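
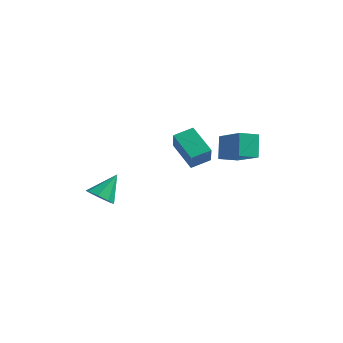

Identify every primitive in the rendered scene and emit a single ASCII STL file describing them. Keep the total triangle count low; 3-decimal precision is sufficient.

solid 
facet normal -0.144 -0.684 -0.715
outer loop
vertex -2.027 -2.817 -2.929
vertex -2.756 -2.97 -2.636
vertex -2.46 -2.464 -3.18
endloop
endfacet
facet normal 0.689 0.692 -0.216
outer loop
vertex -2.027 -2.817 -2.929
vertex -2.46 -2.464 -3.18
vertex -2.524 -1.87 -1.484
endloop
endfacet
facet normal -0.145 -0.684 -0.715
outer loop
vertex -2.46 -2.464 -3.18
vertex -2.756 -2.97 -2.636
vertex -3.066 -2.407 -3.112
endloop
endfacet
facet normal 0.052 0.943 -0.328
outer loop
vertex -2.46 -2.464 -3.18
vertex -3.066 -2.407 -3.112
vertex -2.524 -1.87 -1.484
endloop
endfacet
facet normal -0.145 -0.684 -0.715
outer loop
vertex -3.066 -2.407 -3.112
vertex -2.756 -2.97 -2.636
vertex -3.49 -2.68 -2.765
endloop
endfacet
facet normal -0.582 0.810 -0.074
outer loop
vertex -3.066 -2.407 -3.112
vertex -3.49 -2.68 -2.765
vertex -2.524 -1.87 -1.484
endloop
endfacet
facet normal -0.144 -0.683 -0.716
outer loop
vertex -3.49 -2.68 -2.765
vertex -2.756 -2.97 -2.636
vertex -3.485 -3.123 -2.343
endloop
endfacet
facet normal -0.839 0.370 0.399
outer loop
vertex -3.49 -2.68 -2.765
vertex -3.485 -3.123 -2.343
vertex -2.524 -1.87 -1.484
endloop
endfacet
facet normal -0.144 -0.684 -0.716
outer loop
vertex -3.485 -3.123 -2.343
vertex -2.756 -2.97 -2.636
vertex -3.052 -3.477 -2.092
endloop
endfacet
facet normal -0.570 -0.120 0.813
outer loop
vertex -3.485 -3.123 -2.343
vertex -3.052 -3.477 -2.092
vertex -2.524 -1.87 -1.484
endloop
endfacet
facet normal -0.145 -0.683 -0.716
outer loop
vertex -3.052 -3.477 -2.092
vertex -2.756 -2.97 -2.636
vertex -2.446 -3.534 -2.16
endloop
endfacet
facet normal 0.069 -0.373 0.925
outer loop
vertex -3.052 -3.477 -2.092
vertex -2.446 -3.534 -2.16
vertex -2.524 -1.87 -1.484
endloop
endfacet
facet normal -0.144 -0.683 -0.716
outer loop
vertex -2.446 -3.534 -2.16
vertex -2.756 -2.97 -2.636
vertex -2.022 -3.261 -2.506
endloop
endfacet
facet normal 0.702 -0.240 0.671
outer loop
vertex -2.446 -3.534 -2.16
vertex -2.022 -3.261 -2.506
vertex -2.524 -1.87 -1.484
endloop
endfacet
facet normal -0.144 -0.683 -0.716
outer loop
vertex -2.022 -3.261 -2.506
vertex -2.756 -2.97 -2.636
vertex -2.027 -2.817 -2.929
endloop
endfacet
facet normal 0.959 0.200 0.199
outer loop
vertex -2.022 -3.261 -2.506
vertex -2.027 -2.817 -2.929
vertex -2.524 -1.87 -1.484
endloop
endfacet
facet normal -0.485 -0.830 -0.276
outer loop
vertex 0.884 -2.003 2.268
vertex 0.455 -1.405 1.221
vertex 2.266 -2.523 1.405
endloop
endfacet
facet normal 0.335 -0.467 0.818
outer loop
vertex 2.785 -1.635 1.699
vertex 0.884 -2.003 2.268
vertex 2.266 -2.523 1.405
endloop
endfacet
facet normal -0.485 -0.830 -0.275
outer loop
vertex 2.266 -2.523 1.405
vertex 0.455 -1.405 1.221
vertex 1.837 -1.925 0.357
endloop
endfacet
facet normal 0.808 -0.305 -0.505
outer loop
vertex 1.837 -1.925 0.357
vertex 2.785 -1.635 1.699
vertex 2.266 -2.523 1.405
endloop
endfacet
facet normal -0.808 0.305 0.505
outer loop
vertex 0.884 -2.003 2.268
vertex 0.974 -0.517 1.515
vertex 0.455 -1.405 1.221
endloop
endfacet
facet normal 0.335 -0.468 0.818
outer loop
vertex 1.403 -1.115 2.563
vertex 0.884 -2.003 2.268
vertex 2.785 -1.635 1.699
endloop
endfacet
facet normal -0.808 0.305 0.505
outer loop
vertex 1.403 -1.115 2.563
vertex 0.974 -0.517 1.515
vertex 0.884 -2.003 2.268
endloop
endfacet
facet normal -0.336 0.467 -0.818
outer loop
vertex 0.455 -1.405 1.221
vertex 0.974 -0.517 1.515
vertex 1.837 -1.925 0.357
endloop
endfacet
facet normal 0.808 -0.304 -0.505
outer loop
vertex 2.356 -1.037 0.652
vertex 2.785 -1.635 1.699
vertex 1.837 -1.925 0.357
endloop
endfacet
facet normal -0.335 0.468 -0.818
outer loop
vertex 1.837 -1.925 0.357
vertex 0.974 -0.517 1.515
vertex 2.356 -1.037 0.652
endloop
endfacet
facet normal 0.485 0.830 0.276
outer loop
vertex 2.356 -1.037 0.652
vertex 1.403 -1.115 2.563
vertex 2.785 -1.635 1.699
endloop
endfacet
facet normal 0.484 0.830 0.275
outer loop
vertex 0.974 -0.517 1.515
vertex 1.403 -1.115 2.563
vertex 2.356 -1.037 0.652
endloop
endfacet
facet normal -0.299 0.486 0.821
outer loop
vertex 1.958 0.256 1.573
vertex 3.537 -0.412 2.544
vertex 2.497 1.094 1.273
endloop
endfacet
facet normal -0.802 0.339 -0.492
outer loop
vertex 2.903 0.432 0.156
vertex 1.958 0.256 1.573
vertex 2.497 1.094 1.273
endloop
endfacet
facet normal -0.299 0.486 0.821
outer loop
vertex 2.497 1.094 1.273
vertex 3.537 -0.412 2.544
vertex 4.076 0.426 2.244
endloop
endfacet
facet normal 0.518 0.805 -0.289
outer loop
vertex 4.076 0.426 2.244
vertex 2.903 0.432 0.156
vertex 2.497 1.094 1.273
endloop
endfacet
facet normal -0.518 -0.805 0.289
outer loop
vertex 1.958 0.256 1.573
vertex 3.943 -1.074 1.427
vertex 3.537 -0.412 2.544
endloop
endfacet
facet normal -0.802 0.339 -0.492
outer loop
vertex 2.364 -0.406 0.456
vertex 1.958 0.256 1.573
vertex 2.903 0.432 0.156
endloop
endfacet
facet normal -0.518 -0.805 0.289
outer loop
vertex 2.364 -0.406 0.456
vertex 3.943 -1.074 1.427
vertex 1.958 0.256 1.573
endloop
endfacet
facet normal 0.802 -0.339 0.492
outer loop
vertex 3.537 -0.412 2.544
vertex 3.943 -1.074 1.427
vertex 4.076 0.426 2.244
endloop
endfacet
facet normal 0.518 0.805 -0.289
outer loop
vertex 4.482 -0.236 1.127
vertex 2.903 0.432 0.156
vertex 4.076 0.426 2.244
endloop
endfacet
facet normal 0.802 -0.339 0.492
outer loop
vertex 4.076 0.426 2.244
vertex 3.943 -1.074 1.427
vertex 4.482 -0.236 1.127
endloop
endfacet
facet normal 0.299 -0.486 -0.821
outer loop
vertex 4.482 -0.236 1.127
vertex 2.364 -0.406 0.456
vertex 2.903 0.432 0.156
endloop
endfacet
facet normal 0.299 -0.486 -0.821
outer loop
vertex 3.943 -1.074 1.427
vertex 2.364 -0.406 0.456
vertex 4.482 -0.236 1.127
endloop
endfacet

endsolid


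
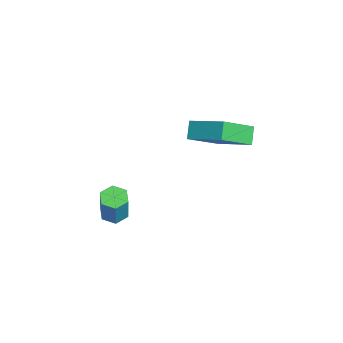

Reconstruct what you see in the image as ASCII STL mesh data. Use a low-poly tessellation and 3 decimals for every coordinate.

solid 
facet normal -0.713 0.131 0.689
outer loop
vertex 0.255 1.547 2.931
vertex 1.425 3.038 3.858
vertex -0.638 2.993 1.731
endloop
endfacet
facet normal -0.554 -0.707 -0.439
outer loop
vertex 0.075 2.862 1.042
vertex 0.255 1.547 2.931
vertex -0.638 2.993 1.731
endloop
endfacet
facet normal -0.713 0.131 0.689
outer loop
vertex -0.638 2.993 1.731
vertex 1.425 3.038 3.858
vertex 0.532 4.484 2.658
endloop
endfacet
facet normal -0.429 0.695 -0.576
outer loop
vertex 0.532 4.484 2.658
vertex 0.075 2.862 1.042
vertex -0.638 2.993 1.731
endloop
endfacet
facet normal 0.429 -0.695 0.576
outer loop
vertex 0.255 1.547 2.931
vertex 2.138 2.907 3.169
vertex 1.425 3.038 3.858
endloop
endfacet
facet normal -0.554 -0.707 -0.439
outer loop
vertex 0.968 1.416 2.242
vertex 0.255 1.547 2.931
vertex 0.075 2.862 1.042
endloop
endfacet
facet normal 0.429 -0.695 0.576
outer loop
vertex 0.968 1.416 2.242
vertex 2.138 2.907 3.169
vertex 0.255 1.547 2.931
endloop
endfacet
facet normal 0.554 0.707 0.439
outer loop
vertex 1.425 3.038 3.858
vertex 2.138 2.907 3.169
vertex 0.532 4.484 2.658
endloop
endfacet
facet normal -0.429 0.695 -0.576
outer loop
vertex 1.245 4.353 1.969
vertex 0.075 2.862 1.042
vertex 0.532 4.484 2.658
endloop
endfacet
facet normal 0.554 0.707 0.439
outer loop
vertex 0.532 4.484 2.658
vertex 2.138 2.907 3.169
vertex 1.245 4.353 1.969
endloop
endfacet
facet normal 0.713 -0.131 -0.689
outer loop
vertex 1.245 4.353 1.969
vertex 0.968 1.416 2.242
vertex 0.075 2.862 1.042
endloop
endfacet
facet normal 0.713 -0.131 -0.689
outer loop
vertex 2.138 2.907 3.169
vertex 0.968 1.416 2.242
vertex 1.245 4.353 1.969
endloop
endfacet
facet normal -0.317 -0.010 -0.948
outer loop
vertex 0.859 -2.576 -3.79
vertex 0.462 -1.989 -3.663
vertex 1.141 -1.921 -3.891
endloop
endfacet
facet normal 0.864 -0.416 -0.284
outer loop
vertex 0.859 -2.576 -3.79
vertex 1.141 -1.921 -3.891
vertex 1.436 -2.558 -2.064
endloop
endfacet
facet normal 0.864 -0.416 -0.284
outer loop
vertex 1.436 -2.558 -2.064
vertex 1.141 -1.921 -3.891
vertex 1.718 -1.903 -2.165
endloop
endfacet
facet normal 0.317 0.010 0.948
outer loop
vertex 1.436 -2.558 -2.064
vertex 1.718 -1.903 -2.165
vertex 1.038 -1.971 -1.937
endloop
endfacet
facet normal -0.317 -0.010 -0.948
outer loop
vertex 1.141 -1.921 -3.891
vertex 0.462 -1.989 -3.663
vertex 0.744 -1.334 -3.764
endloop
endfacet
facet normal 0.772 0.579 -0.264
outer loop
vertex 1.141 -1.921 -3.891
vertex 0.744 -1.334 -3.764
vertex 1.718 -1.903 -2.165
endloop
endfacet
facet normal 0.771 0.580 -0.263
outer loop
vertex 1.718 -1.903 -2.165
vertex 0.744 -1.334 -3.764
vertex 1.32 -1.316 -2.038
endloop
endfacet
facet normal 0.317 0.010 0.948
outer loop
vertex 1.718 -1.903 -2.165
vertex 1.32 -1.316 -2.038
vertex 1.038 -1.971 -1.937
endloop
endfacet
facet normal -0.317 -0.010 -0.948
outer loop
vertex 0.744 -1.334 -3.764
vertex 0.462 -1.989 -3.663
vertex 0.064 -1.402 -3.536
endloop
endfacet
facet normal -0.093 0.995 0.021
outer loop
vertex 0.744 -1.334 -3.764
vertex 0.064 -1.402 -3.536
vertex 1.32 -1.316 -2.038
endloop
endfacet
facet normal -0.093 0.995 0.021
outer loop
vertex 1.32 -1.316 -2.038
vertex 0.064 -1.402 -3.536
vertex 0.641 -1.384 -1.81
endloop
endfacet
facet normal 0.317 0.010 0.948
outer loop
vertex 1.32 -1.316 -2.038
vertex 0.641 -1.384 -1.81
vertex 1.038 -1.971 -1.937
endloop
endfacet
facet normal -0.317 -0.010 -0.948
outer loop
vertex 0.064 -1.402 -3.536
vertex 0.462 -1.989 -3.663
vertex -0.218 -2.057 -3.435
endloop
endfacet
facet normal -0.864 0.416 0.284
outer loop
vertex 0.064 -1.402 -3.536
vertex -0.218 -2.057 -3.435
vertex 0.641 -1.384 -1.81
endloop
endfacet
facet normal -0.864 0.416 0.284
outer loop
vertex 0.641 -1.384 -1.81
vertex -0.218 -2.057 -3.435
vertex 0.359 -2.039 -1.709
endloop
endfacet
facet normal 0.317 0.010 0.948
outer loop
vertex 0.641 -1.384 -1.81
vertex 0.359 -2.039 -1.709
vertex 1.038 -1.971 -1.937
endloop
endfacet
facet normal -0.317 -0.010 -0.948
outer loop
vertex -0.218 -2.057 -3.435
vertex 0.462 -1.989 -3.663
vertex 0.18 -2.644 -3.562
endloop
endfacet
facet normal -0.771 -0.580 0.264
outer loop
vertex -0.218 -2.057 -3.435
vertex 0.18 -2.644 -3.562
vertex 0.359 -2.039 -1.709
endloop
endfacet
facet normal -0.772 -0.579 0.264
outer loop
vertex 0.359 -2.039 -1.709
vertex 0.18 -2.644 -3.562
vertex 0.756 -2.626 -1.836
endloop
endfacet
facet normal 0.317 0.010 0.948
outer loop
vertex 0.359 -2.039 -1.709
vertex 0.756 -2.626 -1.836
vertex 1.038 -1.971 -1.937
endloop
endfacet
facet normal -0.317 -0.010 -0.948
outer loop
vertex 0.18 -2.644 -3.562
vertex 0.462 -1.989 -3.663
vertex 0.859 -2.576 -3.79
endloop
endfacet
facet normal 0.093 -0.995 -0.021
outer loop
vertex 0.18 -2.644 -3.562
vertex 0.859 -2.576 -3.79
vertex 0.756 -2.626 -1.836
endloop
endfacet
facet normal 0.093 -0.995 -0.021
outer loop
vertex 0.756 -2.626 -1.836
vertex 0.859 -2.576 -3.79
vertex 1.436 -2.558 -2.064
endloop
endfacet
facet normal 0.317 0.010 0.948
outer loop
vertex 0.756 -2.626 -1.836
vertex 1.436 -2.558 -2.064
vertex 1.038 -1.971 -1.937
endloop
endfacet

endsolid


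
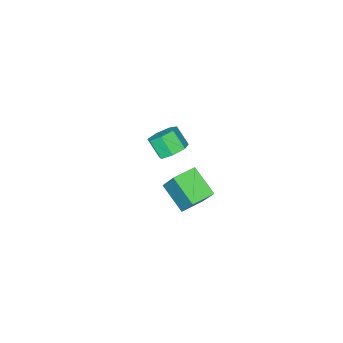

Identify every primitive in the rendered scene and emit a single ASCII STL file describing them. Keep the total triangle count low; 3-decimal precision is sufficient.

solid 
facet normal -0.985 0.161 0.066
outer loop
vertex -0.037 2.941 -0.682
vertex 0.136 4.416 -1.699
vertex -0.296 1.956 -2.154
endloop
endfacet
facet normal -0.096 -0.819 0.565
outer loop
vertex 1.004 1.744 -2.241
vertex -0.037 2.941 -0.682
vertex -0.296 1.956 -2.154
endloop
endfacet
facet normal -0.985 0.161 0.066
outer loop
vertex -0.296 1.956 -2.154
vertex 0.136 4.416 -1.699
vertex -0.123 3.431 -3.171
endloop
endfacet
facet normal -0.145 -0.550 -0.822
outer loop
vertex -0.123 3.431 -3.171
vertex 1.004 1.744 -2.241
vertex -0.296 1.956 -2.154
endloop
endfacet
facet normal 0.145 0.550 0.822
outer loop
vertex -0.037 2.941 -0.682
vertex 1.436 4.204 -1.786
vertex 0.136 4.416 -1.699
endloop
endfacet
facet normal -0.096 -0.819 0.565
outer loop
vertex 1.263 2.729 -0.769
vertex -0.037 2.941 -0.682
vertex 1.004 1.744 -2.241
endloop
endfacet
facet normal 0.145 0.550 0.822
outer loop
vertex 1.263 2.729 -0.769
vertex 1.436 4.204 -1.786
vertex -0.037 2.941 -0.682
endloop
endfacet
facet normal 0.096 0.819 -0.565
outer loop
vertex 0.136 4.416 -1.699
vertex 1.436 4.204 -1.786
vertex -0.123 3.431 -3.171
endloop
endfacet
facet normal -0.145 -0.550 -0.822
outer loop
vertex 1.177 3.219 -3.258
vertex 1.004 1.744 -2.241
vertex -0.123 3.431 -3.171
endloop
endfacet
facet normal 0.096 0.819 -0.565
outer loop
vertex -0.123 3.431 -3.171
vertex 1.436 4.204 -1.786
vertex 1.177 3.219 -3.258
endloop
endfacet
facet normal 0.985 -0.161 -0.066
outer loop
vertex 1.177 3.219 -3.258
vertex 1.263 2.729 -0.769
vertex 1.004 1.744 -2.241
endloop
endfacet
facet normal 0.985 -0.161 -0.066
outer loop
vertex 1.436 4.204 -1.786
vertex 1.263 2.729 -0.769
vertex 1.177 3.219 -3.258
endloop
endfacet
facet normal -0.010 0.654 -0.757
outer loop
vertex 3.624 4.245 3.39
vertex 2.825 4.269 3.421
vertex 3.353 4.727 3.81
endloop
endfacet
facet normal 0.921 0.301 0.249
outer loop
vertex 3.624 4.245 3.39
vertex 3.353 4.727 3.81
vertex 3.634 3.487 4.269
endloop
endfacet
facet normal 0.921 0.301 0.249
outer loop
vertex 3.634 3.487 4.269
vertex 3.353 4.727 3.81
vertex 3.363 3.969 4.688
endloop
endfacet
facet normal 0.009 -0.653 0.757
outer loop
vertex 3.634 3.487 4.269
vertex 3.363 3.969 4.688
vertex 2.835 3.511 4.299
endloop
endfacet
facet normal -0.009 0.653 -0.757
outer loop
vertex 3.353 4.727 3.81
vertex 2.825 4.269 3.421
vertex 2.684 4.864 3.936
endloop
endfacet
facet normal 0.268 0.731 0.628
outer loop
vertex 3.353 4.727 3.81
vertex 2.684 4.864 3.936
vertex 3.363 3.969 4.688
endloop
endfacet
facet normal 0.270 0.731 0.626
outer loop
vertex 3.363 3.969 4.688
vertex 2.684 4.864 3.936
vertex 2.695 4.107 4.815
endloop
endfacet
facet normal 0.009 -0.653 0.757
outer loop
vertex 3.363 3.969 4.688
vertex 2.695 4.107 4.815
vertex 2.835 3.511 4.299
endloop
endfacet
facet normal -0.010 0.653 -0.757
outer loop
vertex 2.684 4.864 3.936
vertex 2.825 4.269 3.421
vertex 2.121 4.553 3.675
endloop
endfacet
facet normal -0.585 0.611 0.534
outer loop
vertex 2.684 4.864 3.936
vertex 2.121 4.553 3.675
vertex 2.695 4.107 4.815
endloop
endfacet
facet normal -0.586 0.610 0.534
outer loop
vertex 2.695 4.107 4.815
vertex 2.121 4.553 3.675
vertex 2.132 3.795 4.553
endloop
endfacet
facet normal 0.010 -0.653 0.757
outer loop
vertex 2.695 4.107 4.815
vertex 2.132 3.795 4.553
vertex 2.835 3.511 4.299
endloop
endfacet
facet normal -0.009 0.654 -0.757
outer loop
vertex 2.121 4.553 3.675
vertex 2.825 4.269 3.421
vertex 2.088 4.028 3.222
endloop
endfacet
facet normal -0.999 0.030 0.038
outer loop
vertex 2.121 4.553 3.675
vertex 2.088 4.028 3.222
vertex 2.132 3.795 4.553
endloop
endfacet
facet normal -0.999 0.030 0.038
outer loop
vertex 2.132 3.795 4.553
vertex 2.088 4.028 3.222
vertex 2.099 3.27 4.1
endloop
endfacet
facet normal 0.009 -0.654 0.757
outer loop
vertex 2.132 3.795 4.553
vertex 2.099 3.27 4.1
vertex 2.835 3.511 4.299
endloop
endfacet
facet normal -0.009 0.653 -0.757
outer loop
vertex 2.088 4.028 3.222
vertex 2.825 4.269 3.421
vertex 2.61 3.684 2.919
endloop
endfacet
facet normal -0.660 -0.573 -0.486
outer loop
vertex 2.088 4.028 3.222
vertex 2.61 3.684 2.919
vertex 2.099 3.27 4.1
endloop
endfacet
facet normal -0.661 -0.572 -0.486
outer loop
vertex 2.099 3.27 4.1
vertex 2.61 3.684 2.919
vertex 2.62 2.926 3.797
endloop
endfacet
facet normal 0.009 -0.653 0.757
outer loop
vertex 2.099 3.27 4.1
vertex 2.62 2.926 3.797
vertex 2.835 3.511 4.299
endloop
endfacet
facet normal -0.010 0.653 -0.757
outer loop
vertex 2.61 3.684 2.919
vertex 2.825 4.269 3.421
vertex 3.293 3.781 2.994
endloop
endfacet
facet normal 0.176 -0.744 -0.644
outer loop
vertex 2.61 3.684 2.919
vertex 3.293 3.781 2.994
vertex 2.62 2.926 3.797
endloop
endfacet
facet normal 0.176 -0.744 -0.645
outer loop
vertex 2.62 2.926 3.797
vertex 3.293 3.781 2.994
vertex 3.304 3.023 3.872
endloop
endfacet
facet normal 0.010 -0.653 0.757
outer loop
vertex 2.62 2.926 3.797
vertex 3.304 3.023 3.872
vertex 2.835 3.511 4.299
endloop
endfacet
facet normal -0.010 0.653 -0.757
outer loop
vertex 3.293 3.781 2.994
vertex 2.825 4.269 3.421
vertex 3.624 4.245 3.39
endloop
endfacet
facet normal 0.879 -0.356 -0.318
outer loop
vertex 3.293 3.781 2.994
vertex 3.624 4.245 3.39
vertex 3.304 3.023 3.872
endloop
endfacet
facet normal 0.880 -0.355 -0.316
outer loop
vertex 3.304 3.023 3.872
vertex 3.624 4.245 3.39
vertex 3.634 3.487 4.269
endloop
endfacet
facet normal 0.009 -0.654 0.757
outer loop
vertex 3.304 3.023 3.872
vertex 3.634 3.487 4.269
vertex 2.835 3.511 4.299
endloop
endfacet

endsolid


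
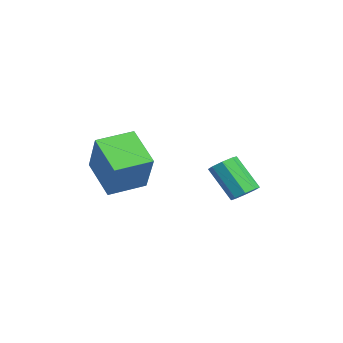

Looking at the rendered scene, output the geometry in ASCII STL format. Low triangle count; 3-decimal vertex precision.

solid 
facet normal 0.499 0.415 -0.761
outer loop
vertex 1.046 2.421 1.312
vertex 0.672 2.864 1.308
vertex 1.174 2.753 1.577
endloop
endfacet
facet normal 0.817 -0.518 0.254
outer loop
vertex 1.046 2.421 1.312
vertex 1.174 2.753 1.577
vertex 0.242 1.753 2.536
endloop
endfacet
facet normal 0.817 -0.517 0.256
outer loop
vertex 0.242 1.753 2.536
vertex 1.174 2.753 1.577
vertex 0.369 2.085 2.801
endloop
endfacet
facet normal -0.500 -0.415 0.760
outer loop
vertex 0.242 1.753 2.536
vertex 0.369 2.085 2.801
vertex -0.132 2.196 2.532
endloop
endfacet
facet normal 0.499 0.416 -0.760
outer loop
vertex 1.174 2.753 1.577
vertex 0.672 2.864 1.308
vertex 1.008 3.15 1.685
endloop
endfacet
facet normal 0.781 0.163 0.603
outer loop
vertex 1.174 2.753 1.577
vertex 1.008 3.15 1.685
vertex 0.369 2.085 2.801
endloop
endfacet
facet normal 0.781 0.163 0.603
outer loop
vertex 0.369 2.085 2.801
vertex 1.008 3.15 1.685
vertex 0.203 2.482 2.909
endloop
endfacet
facet normal -0.500 -0.416 0.760
outer loop
vertex 0.369 2.085 2.801
vertex 0.203 2.482 2.909
vertex -0.132 2.196 2.532
endloop
endfacet
facet normal 0.501 0.414 -0.760
outer loop
vertex 1.008 3.15 1.685
vertex 0.672 2.864 1.308
vertex 0.645 3.38 1.571
endloop
endfacet
facet normal 0.287 0.749 0.597
outer loop
vertex 1.008 3.15 1.685
vertex 0.645 3.38 1.571
vertex 0.203 2.482 2.909
endloop
endfacet
facet normal 0.288 0.748 0.597
outer loop
vertex 0.203 2.482 2.909
vertex 0.645 3.38 1.571
vertex -0.16 2.712 2.796
endloop
endfacet
facet normal -0.500 -0.416 0.760
outer loop
vertex 0.203 2.482 2.909
vertex -0.16 2.712 2.796
vertex -0.132 2.196 2.532
endloop
endfacet
facet normal 0.499 0.414 -0.761
outer loop
vertex 0.645 3.38 1.571
vertex 0.672 2.864 1.308
vertex 0.298 3.307 1.304
endloop
endfacet
facet normal -0.375 0.895 0.242
outer loop
vertex 0.645 3.38 1.571
vertex 0.298 3.307 1.304
vertex -0.16 2.712 2.796
endloop
endfacet
facet normal -0.376 0.895 0.241
outer loop
vertex -0.16 2.712 2.796
vertex 0.298 3.307 1.304
vertex -0.506 2.639 2.528
endloop
endfacet
facet normal -0.501 -0.416 0.759
outer loop
vertex -0.16 2.712 2.796
vertex -0.506 2.639 2.528
vertex -0.132 2.196 2.532
endloop
endfacet
facet normal 0.500 0.415 -0.760
outer loop
vertex 0.298 3.307 1.304
vertex 0.672 2.864 1.308
vertex 0.171 2.975 1.039
endloop
endfacet
facet normal -0.817 0.516 -0.255
outer loop
vertex 0.298 3.307 1.304
vertex 0.171 2.975 1.039
vertex -0.506 2.639 2.528
endloop
endfacet
facet normal -0.817 0.518 -0.254
outer loop
vertex -0.506 2.639 2.528
vertex 0.171 2.975 1.039
vertex -0.634 2.307 2.263
endloop
endfacet
facet normal -0.499 -0.415 0.761
outer loop
vertex -0.506 2.639 2.528
vertex -0.634 2.307 2.263
vertex -0.132 2.196 2.532
endloop
endfacet
facet normal 0.500 0.416 -0.760
outer loop
vertex 0.171 2.975 1.039
vertex 0.672 2.864 1.308
vertex 0.337 2.578 0.931
endloop
endfacet
facet normal -0.781 -0.163 -0.603
outer loop
vertex 0.171 2.975 1.039
vertex 0.337 2.578 0.931
vertex -0.634 2.307 2.263
endloop
endfacet
facet normal -0.781 -0.163 -0.603
outer loop
vertex -0.634 2.307 2.263
vertex 0.337 2.578 0.931
vertex -0.468 1.91 2.155
endloop
endfacet
facet normal -0.499 -0.416 0.760
outer loop
vertex -0.634 2.307 2.263
vertex -0.468 1.91 2.155
vertex -0.132 2.196 2.532
endloop
endfacet
facet normal 0.500 0.416 -0.760
outer loop
vertex 0.337 2.578 0.931
vertex 0.672 2.864 1.308
vertex 0.7 2.348 1.044
endloop
endfacet
facet normal -0.288 -0.748 -0.598
outer loop
vertex 0.337 2.578 0.931
vertex 0.7 2.348 1.044
vertex -0.468 1.91 2.155
endloop
endfacet
facet normal -0.287 -0.749 -0.597
outer loop
vertex -0.468 1.91 2.155
vertex 0.7 2.348 1.044
vertex -0.105 1.68 2.269
endloop
endfacet
facet normal -0.501 -0.414 0.760
outer loop
vertex -0.468 1.91 2.155
vertex -0.105 1.68 2.269
vertex -0.132 2.196 2.532
endloop
endfacet
facet normal 0.501 0.416 -0.759
outer loop
vertex 0.7 2.348 1.044
vertex 0.672 2.864 1.308
vertex 1.046 2.421 1.312
endloop
endfacet
facet normal 0.376 -0.895 -0.241
outer loop
vertex 0.7 2.348 1.044
vertex 1.046 2.421 1.312
vertex -0.105 1.68 2.269
endloop
endfacet
facet normal 0.375 -0.895 -0.242
outer loop
vertex -0.105 1.68 2.269
vertex 1.046 2.421 1.312
vertex 0.242 1.753 2.536
endloop
endfacet
facet normal -0.499 -0.414 0.761
outer loop
vertex -0.105 1.68 2.269
vertex 0.242 1.753 2.536
vertex -0.132 2.196 2.532
endloop
endfacet
facet normal -0.563 -0.042 -0.825
outer loop
vertex -0.729 -2.453 2.521
vertex -1.104 -1.044 2.705
vertex 0.592 -1.981 1.596
endloop
endfacet
facet normal 0.255 -0.959 -0.125
outer loop
vertex 1.724 -1.896 3.255
vertex -0.729 -2.453 2.521
vertex 0.592 -1.981 1.596
endloop
endfacet
facet normal -0.563 -0.042 -0.825
outer loop
vertex 0.592 -1.981 1.596
vertex -1.104 -1.044 2.705
vertex 0.217 -0.572 1.78
endloop
endfacet
facet normal 0.786 0.281 -0.551
outer loop
vertex 0.217 -0.572 1.78
vertex 1.724 -1.896 3.255
vertex 0.592 -1.981 1.596
endloop
endfacet
facet normal -0.786 -0.281 0.551
outer loop
vertex -0.729 -2.453 2.521
vertex 0.028 -0.959 4.364
vertex -1.104 -1.044 2.705
endloop
endfacet
facet normal 0.255 -0.959 -0.125
outer loop
vertex 0.403 -2.368 4.18
vertex -0.729 -2.453 2.521
vertex 1.724 -1.896 3.255
endloop
endfacet
facet normal -0.786 -0.281 0.551
outer loop
vertex 0.403 -2.368 4.18
vertex 0.028 -0.959 4.364
vertex -0.729 -2.453 2.521
endloop
endfacet
facet normal -0.255 0.959 0.125
outer loop
vertex -1.104 -1.044 2.705
vertex 0.028 -0.959 4.364
vertex 0.217 -0.572 1.78
endloop
endfacet
facet normal 0.786 0.281 -0.551
outer loop
vertex 1.349 -0.487 3.439
vertex 1.724 -1.896 3.255
vertex 0.217 -0.572 1.78
endloop
endfacet
facet normal -0.255 0.959 0.125
outer loop
vertex 0.217 -0.572 1.78
vertex 0.028 -0.959 4.364
vertex 1.349 -0.487 3.439
endloop
endfacet
facet normal 0.563 0.042 0.825
outer loop
vertex 1.349 -0.487 3.439
vertex 0.403 -2.368 4.18
vertex 1.724 -1.896 3.255
endloop
endfacet
facet normal 0.563 0.042 0.825
outer loop
vertex 0.028 -0.959 4.364
vertex 0.403 -2.368 4.18
vertex 1.349 -0.487 3.439
endloop
endfacet

endsolid


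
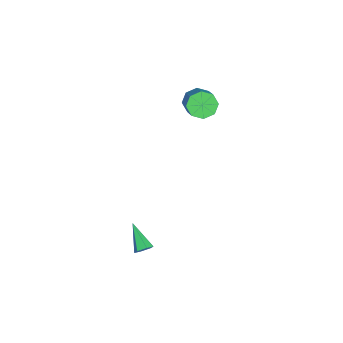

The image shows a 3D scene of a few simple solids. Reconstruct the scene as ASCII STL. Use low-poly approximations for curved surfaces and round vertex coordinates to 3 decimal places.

solid 
facet normal 0.717 0.414 -0.561
outer loop
vertex 4.754 0.651 -1.719
vertex 4.383 0.953 -1.97
vertex 4.625 1.138 -1.524
endloop
endfacet
facet normal 0.443 -0.230 0.867
outer loop
vertex 4.754 0.651 -1.719
vertex 4.625 1.138 -1.524
vertex 3.157 0.247 -1.01
endloop
endfacet
facet normal 0.718 0.413 -0.561
outer loop
vertex 4.625 1.138 -1.524
vertex 4.383 0.953 -1.97
vertex 4.255 1.44 -1.775
endloop
endfacet
facet normal -0.072 0.584 0.808
outer loop
vertex 4.625 1.138 -1.524
vertex 4.255 1.44 -1.775
vertex 3.157 0.247 -1.01
endloop
endfacet
facet normal 0.717 0.413 -0.561
outer loop
vertex 4.255 1.44 -1.775
vertex 4.383 0.953 -1.97
vertex 4.012 1.256 -2.221
endloop
endfacet
facet normal -0.703 0.706 0.092
outer loop
vertex 4.255 1.44 -1.775
vertex 4.012 1.256 -2.221
vertex 3.157 0.247 -1.01
endloop
endfacet
facet normal 0.717 0.413 -0.562
outer loop
vertex 4.012 1.256 -2.221
vertex 4.383 0.953 -1.97
vertex 4.14 0.768 -2.416
endloop
endfacet
facet normal -0.822 0.012 -0.570
outer loop
vertex 4.012 1.256 -2.221
vertex 4.14 0.768 -2.416
vertex 3.157 0.247 -1.01
endloop
endfacet
facet normal 0.717 0.413 -0.562
outer loop
vertex 4.14 0.768 -2.416
vertex 4.383 0.953 -1.97
vertex 4.511 0.466 -2.165
endloop
endfacet
facet normal -0.307 -0.802 -0.512
outer loop
vertex 4.14 0.768 -2.416
vertex 4.511 0.466 -2.165
vertex 3.157 0.247 -1.01
endloop
endfacet
facet normal 0.717 0.413 -0.562
outer loop
vertex 4.511 0.466 -2.165
vertex 4.383 0.953 -1.97
vertex 4.754 0.651 -1.719
endloop
endfacet
facet normal 0.325 -0.923 0.206
outer loop
vertex 4.511 0.466 -2.165
vertex 4.754 0.651 -1.719
vertex 3.157 0.247 -1.01
endloop
endfacet
facet normal -0.789 -0.203 -0.579
outer loop
vertex -3.103 2.583 2.685
vertex -3.601 3.116 3.177
vertex -3.101 3.218 2.46
endloop
endfacet
facet normal 0.614 -0.265 -0.743
outer loop
vertex -3.103 2.583 2.685
vertex -3.101 3.218 2.46
vertex -1.84 2.91 3.612
endloop
endfacet
facet normal 0.614 -0.264 -0.743
outer loop
vertex -1.84 2.91 3.612
vertex -3.101 3.218 2.46
vertex -1.839 3.545 3.387
endloop
endfacet
facet normal 0.789 0.204 0.580
outer loop
vertex -1.84 2.91 3.612
vertex -1.839 3.545 3.387
vertex -2.339 3.444 4.103
endloop
endfacet
facet normal -0.789 -0.205 -0.579
outer loop
vertex -3.101 3.218 2.46
vertex -3.601 3.116 3.177
vertex -3.393 3.793 2.654
endloop
endfacet
facet normal 0.436 0.479 -0.762
outer loop
vertex -3.101 3.218 2.46
vertex -3.393 3.793 2.654
vertex -1.839 3.545 3.387
endloop
endfacet
facet normal 0.436 0.478 -0.763
outer loop
vertex -1.839 3.545 3.387
vertex -3.393 3.793 2.654
vertex -2.13 4.12 3.581
endloop
endfacet
facet normal 0.789 0.204 0.580
outer loop
vertex -1.839 3.545 3.387
vertex -2.13 4.12 3.581
vertex -2.339 3.444 4.103
endloop
endfacet
facet normal -0.789 -0.205 -0.579
outer loop
vertex -3.393 3.793 2.654
vertex -3.601 3.116 3.177
vertex -3.806 3.972 3.154
endloop
endfacet
facet normal 0.002 0.942 -0.335
outer loop
vertex -3.393 3.793 2.654
vertex -3.806 3.972 3.154
vertex -2.13 4.12 3.581
endloop
endfacet
facet normal 0.002 0.942 -0.335
outer loop
vertex -2.13 4.12 3.581
vertex -3.806 3.972 3.154
vertex -2.544 4.299 4.081
endloop
endfacet
facet normal 0.789 0.204 0.580
outer loop
vertex -2.13 4.12 3.581
vertex -2.544 4.299 4.081
vertex -2.339 3.444 4.103
endloop
endfacet
facet normal -0.789 -0.205 -0.579
outer loop
vertex -3.806 3.972 3.154
vertex -3.601 3.116 3.177
vertex -4.1 3.65 3.668
endloop
endfacet
facet normal -0.433 0.854 0.288
outer loop
vertex -3.806 3.972 3.154
vertex -4.1 3.65 3.668
vertex -2.544 4.299 4.081
endloop
endfacet
facet normal -0.433 0.854 0.288
outer loop
vertex -2.544 4.299 4.081
vertex -4.1 3.65 3.668
vertex -2.837 3.977 4.595
endloop
endfacet
facet normal 0.790 0.204 0.578
outer loop
vertex -2.544 4.299 4.081
vertex -2.837 3.977 4.595
vertex -2.339 3.444 4.103
endloop
endfacet
facet normal -0.789 -0.204 -0.580
outer loop
vertex -4.1 3.65 3.668
vertex -3.601 3.116 3.177
vertex -4.101 3.015 3.893
endloop
endfacet
facet normal -0.614 0.264 0.744
outer loop
vertex -4.1 3.65 3.668
vertex -4.101 3.015 3.893
vertex -2.837 3.977 4.595
endloop
endfacet
facet normal -0.614 0.265 0.743
outer loop
vertex -2.837 3.977 4.595
vertex -4.101 3.015 3.893
vertex -2.839 3.342 4.82
endloop
endfacet
facet normal 0.789 0.203 0.579
outer loop
vertex -2.837 3.977 4.595
vertex -2.839 3.342 4.82
vertex -2.339 3.444 4.103
endloop
endfacet
facet normal -0.789 -0.204 -0.580
outer loop
vertex -4.101 3.015 3.893
vertex -3.601 3.116 3.177
vertex -3.81 2.44 3.699
endloop
endfacet
facet normal -0.436 -0.478 0.762
outer loop
vertex -4.101 3.015 3.893
vertex -3.81 2.44 3.699
vertex -2.839 3.342 4.82
endloop
endfacet
facet normal -0.436 -0.478 0.762
outer loop
vertex -2.839 3.342 4.82
vertex -3.81 2.44 3.699
vertex -2.547 2.767 4.626
endloop
endfacet
facet normal 0.789 0.205 0.579
outer loop
vertex -2.839 3.342 4.82
vertex -2.547 2.767 4.626
vertex -2.339 3.444 4.103
endloop
endfacet
facet normal -0.789 -0.204 -0.580
outer loop
vertex -3.81 2.44 3.699
vertex -3.601 3.116 3.177
vertex -3.396 2.261 3.199
endloop
endfacet
facet normal -0.002 -0.942 0.335
outer loop
vertex -3.81 2.44 3.699
vertex -3.396 2.261 3.199
vertex -2.547 2.767 4.626
endloop
endfacet
facet normal -0.002 -0.942 0.335
outer loop
vertex -2.547 2.767 4.626
vertex -3.396 2.261 3.199
vertex -2.134 2.588 4.126
endloop
endfacet
facet normal 0.789 0.205 0.579
outer loop
vertex -2.547 2.767 4.626
vertex -2.134 2.588 4.126
vertex -2.339 3.444 4.103
endloop
endfacet
facet normal -0.790 -0.204 -0.578
outer loop
vertex -3.396 2.261 3.199
vertex -3.601 3.116 3.177
vertex -3.103 2.583 2.685
endloop
endfacet
facet normal 0.433 -0.854 -0.288
outer loop
vertex -3.396 2.261 3.199
vertex -3.103 2.583 2.685
vertex -2.134 2.588 4.126
endloop
endfacet
facet normal 0.433 -0.854 -0.288
outer loop
vertex -2.134 2.588 4.126
vertex -3.103 2.583 2.685
vertex -1.84 2.91 3.612
endloop
endfacet
facet normal 0.789 0.205 0.579
outer loop
vertex -2.134 2.588 4.126
vertex -1.84 2.91 3.612
vertex -2.339 3.444 4.103
endloop
endfacet

endsolid


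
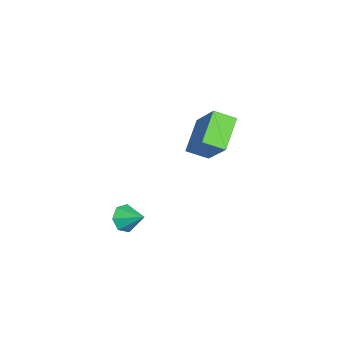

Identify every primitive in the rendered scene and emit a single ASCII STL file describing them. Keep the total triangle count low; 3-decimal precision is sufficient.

solid 
facet normal -0.430 -0.764 -0.480
outer loop
vertex 1.896 -2.719 -2.883
vertex 1.592 -2.929 -2.276
vertex 1.34 -2.48 -2.765
endloop
endfacet
facet normal 0.244 0.822 -0.514
outer loop
vertex 1.896 -2.719 -2.883
vertex 1.34 -2.48 -2.765
vertex 2.088 -2.051 -1.724
endloop
endfacet
facet normal -0.431 -0.764 -0.480
outer loop
vertex 1.34 -2.48 -2.765
vertex 1.592 -2.929 -2.276
vertex 0.975 -2.579 -2.279
endloop
endfacet
facet normal -0.384 0.918 -0.102
outer loop
vertex 1.34 -2.48 -2.765
vertex 0.975 -2.579 -2.279
vertex 2.088 -2.051 -1.724
endloop
endfacet
facet normal -0.431 -0.764 -0.481
outer loop
vertex 0.975 -2.579 -2.279
vertex 1.592 -2.929 -2.276
vertex 1.074 -2.942 -1.791
endloop
endfacet
facet normal -0.566 0.602 0.563
outer loop
vertex 0.975 -2.579 -2.279
vertex 1.074 -2.942 -1.791
vertex 2.088 -2.051 -1.724
endloop
endfacet
facet normal -0.431 -0.764 -0.480
outer loop
vertex 1.074 -2.942 -1.791
vertex 1.592 -2.929 -2.276
vertex 1.563 -3.295 -1.668
endloop
endfacet
facet normal -0.165 0.114 0.980
outer loop
vertex 1.074 -2.942 -1.791
vertex 1.563 -3.295 -1.668
vertex 2.088 -2.051 -1.724
endloop
endfacet
facet normal -0.431 -0.764 -0.480
outer loop
vertex 1.563 -3.295 -1.668
vertex 1.592 -2.929 -2.276
vertex 2.074 -3.373 -2.003
endloop
endfacet
facet normal 0.520 -0.182 0.835
outer loop
vertex 1.563 -3.295 -1.668
vertex 2.074 -3.373 -2.003
vertex 2.088 -2.051 -1.724
endloop
endfacet
facet normal -0.432 -0.764 -0.480
outer loop
vertex 2.074 -3.373 -2.003
vertex 1.592 -2.929 -2.276
vertex 2.222 -3.117 -2.544
endloop
endfacet
facet normal 0.970 -0.060 0.237
outer loop
vertex 2.074 -3.373 -2.003
vertex 2.222 -3.117 -2.544
vertex 2.088 -2.051 -1.724
endloop
endfacet
facet normal -0.432 -0.763 -0.480
outer loop
vertex 2.222 -3.117 -2.544
vertex 1.592 -2.929 -2.276
vertex 1.896 -2.719 -2.883
endloop
endfacet
facet normal 0.848 0.386 -0.363
outer loop
vertex 2.222 -3.117 -2.544
vertex 1.896 -2.719 -2.883
vertex 2.088 -2.051 -1.724
endloop
endfacet
facet normal -0.807 0.151 0.571
outer loop
vertex 0.558 0.493 3.877
vertex 0.419 1.414 3.438
vertex -0.581 -0.341 2.489
endloop
endfacet
facet normal 0.136 -0.895 0.426
outer loop
vertex 0.781 -0.594 1.522
vertex 0.558 0.493 3.877
vertex -0.581 -0.341 2.489
endloop
endfacet
facet normal -0.806 0.150 0.572
outer loop
vertex -0.581 -0.341 2.489
vertex 0.419 1.414 3.438
vertex -0.721 0.581 2.05
endloop
endfacet
facet normal -0.576 -0.421 -0.701
outer loop
vertex -0.721 0.581 2.05
vertex 0.781 -0.594 1.522
vertex -0.581 -0.341 2.489
endloop
endfacet
facet normal 0.576 0.421 0.701
outer loop
vertex 0.558 0.493 3.877
vertex 1.781 1.161 2.471
vertex 0.419 1.414 3.438
endloop
endfacet
facet normal 0.135 -0.895 0.426
outer loop
vertex 1.921 0.239 2.91
vertex 0.558 0.493 3.877
vertex 0.781 -0.594 1.522
endloop
endfacet
facet normal 0.576 0.421 0.701
outer loop
vertex 1.921 0.239 2.91
vertex 1.781 1.161 2.471
vertex 0.558 0.493 3.877
endloop
endfacet
facet normal -0.136 0.895 -0.425
outer loop
vertex 0.419 1.414 3.438
vertex 1.781 1.161 2.471
vertex -0.721 0.581 2.05
endloop
endfacet
facet normal -0.576 -0.421 -0.701
outer loop
vertex 0.642 0.327 1.083
vertex 0.781 -0.594 1.522
vertex -0.721 0.581 2.05
endloop
endfacet
facet normal -0.136 0.894 -0.426
outer loop
vertex -0.721 0.581 2.05
vertex 1.781 1.161 2.471
vertex 0.642 0.327 1.083
endloop
endfacet
facet normal 0.806 -0.151 -0.572
outer loop
vertex 0.642 0.327 1.083
vertex 1.921 0.239 2.91
vertex 0.781 -0.594 1.522
endloop
endfacet
facet normal 0.807 -0.150 -0.572
outer loop
vertex 1.781 1.161 2.471
vertex 1.921 0.239 2.91
vertex 0.642 0.327 1.083
endloop
endfacet

endsolid


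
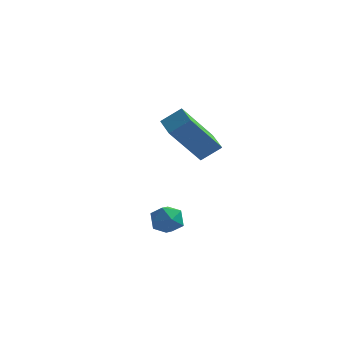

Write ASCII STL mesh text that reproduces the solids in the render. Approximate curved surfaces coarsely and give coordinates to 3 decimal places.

solid 
facet normal -0.594 0.775 0.217
outer loop
vertex -1.437 0.51 1.52
vertex -0.764 0.861 2.109
vertex -0.641 1.547 -0.007
endloop
endfacet
facet normal -0.700 -0.366 -0.613
outer loop
vertex 0.024 0.679 -0.249
vertex -1.437 0.51 1.52
vertex -0.641 1.547 -0.007
endloop
endfacet
facet normal -0.594 0.775 0.217
outer loop
vertex -0.641 1.547 -0.007
vertex -0.764 0.861 2.109
vertex 0.032 1.898 0.582
endloop
endfacet
facet normal 0.396 0.515 -0.760
outer loop
vertex 0.032 1.898 0.582
vertex 0.024 0.679 -0.249
vertex -0.641 1.547 -0.007
endloop
endfacet
facet normal -0.396 -0.515 0.760
outer loop
vertex -1.437 0.51 1.52
vertex -0.099 -0.007 1.867
vertex -0.764 0.861 2.109
endloop
endfacet
facet normal -0.700 -0.366 -0.613
outer loop
vertex -0.772 -0.358 1.278
vertex -1.437 0.51 1.52
vertex 0.024 0.679 -0.249
endloop
endfacet
facet normal -0.396 -0.515 0.760
outer loop
vertex -0.772 -0.358 1.278
vertex -0.099 -0.007 1.867
vertex -1.437 0.51 1.52
endloop
endfacet
facet normal 0.700 0.366 0.613
outer loop
vertex -0.764 0.861 2.109
vertex -0.099 -0.007 1.867
vertex 0.032 1.898 0.582
endloop
endfacet
facet normal 0.396 0.515 -0.760
outer loop
vertex 0.697 1.03 0.34
vertex 0.024 0.679 -0.249
vertex 0.032 1.898 0.582
endloop
endfacet
facet normal 0.700 0.366 0.613
outer loop
vertex 0.032 1.898 0.582
vertex -0.099 -0.007 1.867
vertex 0.697 1.03 0.34
endloop
endfacet
facet normal 0.594 -0.775 -0.217
outer loop
vertex 0.697 1.03 0.34
vertex -0.772 -0.358 1.278
vertex 0.024 0.679 -0.249
endloop
endfacet
facet normal 0.594 -0.775 -0.217
outer loop
vertex -0.099 -0.007 1.867
vertex -0.772 -0.358 1.278
vertex 0.697 1.03 0.34
endloop
endfacet
facet normal -0.569 0.199 0.798
outer loop
vertex 0.162 -2.873 -1.212
vertex -0.288 -3.311 -1.424
vertex 0.203 -3.507 -1.025
endloop
endfacet
facet normal 0.123 0.288 0.950
outer loop
vertex 0.162 -2.873 -1.212
vertex 0.203 -3.507 -1.025
vertex 0.75 -3.177 -1.196
endloop
endfacet
facet normal 0.387 0.775 0.499
outer loop
vertex 0.162 -2.873 -1.212
vertex 0.75 -3.177 -1.196
vertex 0.598 -2.776 -1.701
endloop
endfacet
facet normal -0.141 0.987 0.070
outer loop
vertex 0.162 -2.873 -1.212
vertex 0.598 -2.776 -1.701
vertex -0.044 -2.858 -1.842
endloop
endfacet
facet normal -0.733 0.630 0.255
outer loop
vertex 0.162 -2.873 -1.212
vertex -0.044 -2.858 -1.842
vertex -0.288 -3.311 -1.424
endloop
endfacet
facet normal 0.457 -0.330 0.826
outer loop
vertex 0.75 -3.177 -1.196
vertex 0.203 -3.507 -1.025
vertex 0.664 -3.802 -1.398
endloop
endfacet
facet normal -0.661 -0.474 0.581
outer loop
vertex 0.203 -3.507 -1.025
vertex -0.288 -3.311 -1.424
vertex 0.022 -3.884 -1.539
endloop
endfacet
facet normal -0.928 0.224 -0.299
outer loop
vertex -0.288 -3.311 -1.424
vertex -0.044 -2.858 -1.842
vertex -0.13 -3.483 -2.044
endloop
endfacet
facet normal 0.029 0.801 -0.598
outer loop
vertex -0.044 -2.858 -1.842
vertex 0.598 -2.776 -1.701
vertex 0.417 -3.153 -2.215
endloop
endfacet
facet normal 0.883 0.458 0.098
outer loop
vertex 0.598 -2.776 -1.701
vertex 0.75 -3.177 -1.196
vertex 0.908 -3.349 -1.816
endloop
endfacet
facet normal 0.141 -0.987 -0.070
outer loop
vertex 0.458 -3.787 -2.028
vertex 0.664 -3.802 -1.398
vertex 0.022 -3.884 -1.539
endloop
endfacet
facet normal -0.387 -0.775 -0.499
outer loop
vertex 0.458 -3.787 -2.028
vertex 0.022 -3.884 -1.539
vertex -0.13 -3.483 -2.044
endloop
endfacet
facet normal -0.123 -0.288 -0.950
outer loop
vertex 0.458 -3.787 -2.028
vertex -0.13 -3.483 -2.044
vertex 0.417 -3.153 -2.215
endloop
endfacet
facet normal 0.569 -0.199 -0.798
outer loop
vertex 0.458 -3.787 -2.028
vertex 0.417 -3.153 -2.215
vertex 0.908 -3.349 -1.816
endloop
endfacet
facet normal 0.733 -0.630 -0.255
outer loop
vertex 0.458 -3.787 -2.028
vertex 0.908 -3.349 -1.816
vertex 0.664 -3.802 -1.398
endloop
endfacet
facet normal -0.029 -0.801 0.598
outer loop
vertex 0.022 -3.884 -1.539
vertex 0.664 -3.802 -1.398
vertex 0.203 -3.507 -1.025
endloop
endfacet
facet normal -0.883 -0.458 -0.098
outer loop
vertex -0.13 -3.483 -2.044
vertex 0.022 -3.884 -1.539
vertex -0.288 -3.311 -1.424
endloop
endfacet
facet normal -0.457 0.330 -0.826
outer loop
vertex 0.417 -3.153 -2.215
vertex -0.13 -3.483 -2.044
vertex -0.044 -2.858 -1.842
endloop
endfacet
facet normal 0.661 0.474 -0.581
outer loop
vertex 0.908 -3.349 -1.816
vertex 0.417 -3.153 -2.215
vertex 0.598 -2.776 -1.701
endloop
endfacet
facet normal 0.928 -0.224 0.299
outer loop
vertex 0.664 -3.802 -1.398
vertex 0.908 -3.349 -1.816
vertex 0.75 -3.177 -1.196
endloop
endfacet

endsolid


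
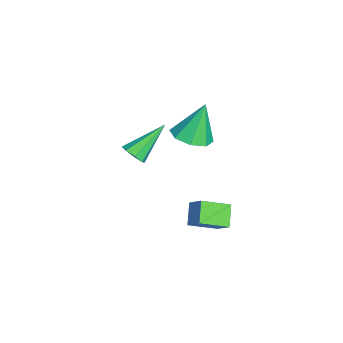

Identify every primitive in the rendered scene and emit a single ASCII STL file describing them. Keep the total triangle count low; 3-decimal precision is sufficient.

solid 
facet normal 0.179 -0.303 -0.936
outer loop
vertex -1.696 -0.756 -2.175
vertex -2.348 -0.029 -2.535
vertex -1.329 -0.066 -2.328
endloop
endfacet
facet normal 0.710 -0.230 0.665
outer loop
vertex -1.696 -0.756 -2.175
vertex -1.329 -0.066 -2.328
vertex -2.712 0.589 -0.625
endloop
endfacet
facet normal 0.179 -0.303 -0.936
outer loop
vertex -1.329 -0.066 -2.328
vertex -2.348 -0.029 -2.535
vertex -1.558 0.645 -2.602
endloop
endfacet
facet normal 0.775 0.429 0.464
outer loop
vertex -1.329 -0.066 -2.328
vertex -1.558 0.645 -2.602
vertex -2.712 0.589 -0.625
endloop
endfacet
facet normal 0.179 -0.303 -0.936
outer loop
vertex -1.558 0.645 -2.602
vertex -2.348 -0.029 -2.535
vertex -2.25 0.962 -2.837
endloop
endfacet
facet normal 0.342 0.912 0.225
outer loop
vertex -1.558 0.645 -2.602
vertex -2.25 0.962 -2.837
vertex -2.712 0.589 -0.625
endloop
endfacet
facet normal 0.178 -0.303 -0.936
outer loop
vertex -2.25 0.962 -2.837
vertex -2.348 -0.029 -2.535
vertex -2.999 0.698 -2.894
endloop
endfacet
facet normal -0.337 0.937 0.088
outer loop
vertex -2.25 0.962 -2.837
vertex -2.999 0.698 -2.894
vertex -2.712 0.589 -0.625
endloop
endfacet
facet normal 0.178 -0.303 -0.936
outer loop
vertex -2.999 0.698 -2.894
vertex -2.348 -0.029 -2.535
vertex -3.366 0.008 -2.741
endloop
endfacet
facet normal -0.863 0.488 0.133
outer loop
vertex -2.999 0.698 -2.894
vertex -3.366 0.008 -2.741
vertex -2.712 0.589 -0.625
endloop
endfacet
facet normal 0.179 -0.302 -0.936
outer loop
vertex -3.366 0.008 -2.741
vertex -2.348 -0.029 -2.535
vertex -3.137 -0.703 -2.468
endloop
endfacet
facet normal -0.927 -0.171 0.333
outer loop
vertex -3.366 0.008 -2.741
vertex -3.137 -0.703 -2.468
vertex -2.712 0.589 -0.625
endloop
endfacet
facet normal 0.179 -0.303 -0.936
outer loop
vertex -3.137 -0.703 -2.468
vertex -2.348 -0.029 -2.535
vertex -2.445 -1.019 -2.233
endloop
endfacet
facet normal -0.493 -0.655 0.573
outer loop
vertex -3.137 -0.703 -2.468
vertex -2.445 -1.019 -2.233
vertex -2.712 0.589 -0.625
endloop
endfacet
facet normal 0.179 -0.303 -0.936
outer loop
vertex -2.445 -1.019 -2.233
vertex -2.348 -0.029 -2.535
vertex -1.696 -0.756 -2.175
endloop
endfacet
facet normal 0.184 -0.680 0.710
outer loop
vertex -2.445 -1.019 -2.233
vertex -1.696 -0.756 -2.175
vertex -2.712 0.589 -0.625
endloop
endfacet
facet normal 0.437 -0.649 -0.623
outer loop
vertex 0.065 -2.861 -1.587
vertex -0.217 -2.558 -2.1
vertex 0.352 -2.489 -1.773
endloop
endfacet
facet normal 0.550 -0.006 0.835
outer loop
vertex 0.065 -2.861 -1.587
vertex 0.352 -2.489 -1.773
vertex -1.143 -1.182 -0.78
endloop
endfacet
facet normal 0.437 -0.649 -0.623
outer loop
vertex 0.352 -2.489 -1.773
vertex -0.217 -2.558 -2.1
vertex 0.305 -2.158 -2.151
endloop
endfacet
facet normal 0.739 0.550 0.389
outer loop
vertex 0.352 -2.489 -1.773
vertex 0.305 -2.158 -2.151
vertex -1.143 -1.182 -0.78
endloop
endfacet
facet normal 0.436 -0.649 -0.623
outer loop
vertex 0.305 -2.158 -2.151
vertex -0.217 -2.558 -2.1
vertex -0.048 -2.06 -2.5
endloop
endfacet
facet normal 0.426 0.886 -0.182
outer loop
vertex 0.305 -2.158 -2.151
vertex -0.048 -2.06 -2.5
vertex -1.143 -1.182 -0.78
endloop
endfacet
facet normal 0.437 -0.649 -0.623
outer loop
vertex -0.048 -2.06 -2.5
vertex -0.217 -2.558 -2.1
vertex -0.5 -2.255 -2.614
endloop
endfacet
facet normal -0.211 0.810 -0.548
outer loop
vertex -0.048 -2.06 -2.5
vertex -0.5 -2.255 -2.614
vertex -1.143 -1.182 -0.78
endloop
endfacet
facet normal 0.437 -0.649 -0.623
outer loop
vertex -0.5 -2.255 -2.614
vertex -0.217 -2.558 -2.1
vertex -0.786 -2.626 -2.428
endloop
endfacet
facet normal -0.792 0.364 -0.491
outer loop
vertex -0.5 -2.255 -2.614
vertex -0.786 -2.626 -2.428
vertex -1.143 -1.182 -0.78
endloop
endfacet
facet normal 0.437 -0.648 -0.624
outer loop
vertex -0.786 -2.626 -2.428
vertex -0.217 -2.558 -2.1
vertex -0.739 -2.958 -2.05
endloop
endfacet
facet normal -0.981 -0.191 -0.045
outer loop
vertex -0.786 -2.626 -2.428
vertex -0.739 -2.958 -2.05
vertex -1.143 -1.182 -0.78
endloop
endfacet
facet normal 0.438 -0.649 -0.622
outer loop
vertex -0.739 -2.958 -2.05
vertex -0.217 -2.558 -2.1
vertex -0.387 -3.055 -1.701
endloop
endfacet
facet normal -0.667 -0.528 0.526
outer loop
vertex -0.739 -2.958 -2.05
vertex -0.387 -3.055 -1.701
vertex -1.143 -1.182 -0.78
endloop
endfacet
facet normal 0.436 -0.649 -0.623
outer loop
vertex -0.387 -3.055 -1.701
vertex -0.217 -2.558 -2.1
vertex 0.065 -2.861 -1.587
endloop
endfacet
facet normal -0.031 -0.451 0.892
outer loop
vertex -0.387 -3.055 -1.701
vertex 0.065 -2.861 -1.587
vertex -1.143 -1.182 -0.78
endloop
endfacet
facet normal -0.577 -0.489 -0.655
outer loop
vertex 3.359 -0.133 -3.737
vertex 2.473 -0.065 -3.007
vertex 2.959 1.147 -4.34
endloop
endfacet
facet normal 0.770 -0.059 -0.635
outer loop
vertex 3.547 1.645 -3.673
vertex 3.359 -0.133 -3.737
vertex 2.959 1.147 -4.34
endloop
endfacet
facet normal -0.576 -0.489 -0.655
outer loop
vertex 2.959 1.147 -4.34
vertex 2.473 -0.065 -3.007
vertex 2.073 1.214 -3.611
endloop
endfacet
facet normal -0.272 0.870 -0.410
outer loop
vertex 2.073 1.214 -3.611
vertex 3.547 1.645 -3.673
vertex 2.959 1.147 -4.34
endloop
endfacet
facet normal 0.271 -0.870 0.411
outer loop
vertex 3.359 -0.133 -3.737
vertex 3.061 0.433 -2.34
vertex 2.473 -0.065 -3.007
endloop
endfacet
facet normal 0.771 -0.059 -0.635
outer loop
vertex 3.947 0.366 -3.069
vertex 3.359 -0.133 -3.737
vertex 3.547 1.645 -3.673
endloop
endfacet
facet normal 0.272 -0.870 0.411
outer loop
vertex 3.947 0.366 -3.069
vertex 3.061 0.433 -2.34
vertex 3.359 -0.133 -3.737
endloop
endfacet
facet normal -0.770 0.059 0.635
outer loop
vertex 2.473 -0.065 -3.007
vertex 3.061 0.433 -2.34
vertex 2.073 1.214 -3.611
endloop
endfacet
facet normal -0.272 0.870 -0.411
outer loop
vertex 2.661 1.713 -2.943
vertex 3.547 1.645 -3.673
vertex 2.073 1.214 -3.611
endloop
endfacet
facet normal -0.771 0.058 0.635
outer loop
vertex 2.073 1.214 -3.611
vertex 3.061 0.433 -2.34
vertex 2.661 1.713 -2.943
endloop
endfacet
facet normal 0.577 0.489 0.654
outer loop
vertex 2.661 1.713 -2.943
vertex 3.947 0.366 -3.069
vertex 3.547 1.645 -3.673
endloop
endfacet
facet normal 0.576 0.489 0.655
outer loop
vertex 3.061 0.433 -2.34
vertex 3.947 0.366 -3.069
vertex 2.661 1.713 -2.943
endloop
endfacet

endsolid


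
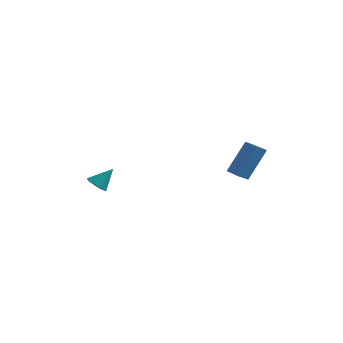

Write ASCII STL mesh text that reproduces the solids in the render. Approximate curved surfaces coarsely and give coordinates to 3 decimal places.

solid 
facet normal -0.488 -0.466 -0.738
outer loop
vertex -2.701 -0.402 -0.505
vertex -3.276 -0.332 -0.169
vertex -3.079 0.143 -0.599
endloop
endfacet
facet normal 0.803 0.501 -0.322
outer loop
vertex -2.701 -0.402 -0.505
vertex -3.079 0.143 -0.599
vertex -2.604 0.312 0.849
endloop
endfacet
facet normal -0.487 -0.466 -0.738
outer loop
vertex -3.079 0.143 -0.599
vertex -3.276 -0.332 -0.169
vertex -3.655 0.213 -0.263
endloop
endfacet
facet normal 0.044 0.990 -0.130
outer loop
vertex -3.079 0.143 -0.599
vertex -3.655 0.213 -0.263
vertex -2.604 0.312 0.849
endloop
endfacet
facet normal -0.486 -0.466 -0.739
outer loop
vertex -3.655 0.213 -0.263
vertex -3.276 -0.332 -0.169
vertex -3.852 -0.262 0.166
endloop
endfacet
facet normal -0.569 0.668 0.479
outer loop
vertex -3.655 0.213 -0.263
vertex -3.852 -0.262 0.166
vertex -2.604 0.312 0.849
endloop
endfacet
facet normal -0.486 -0.467 -0.739
outer loop
vertex -3.852 -0.262 0.166
vertex -3.276 -0.332 -0.169
vertex -3.473 -0.807 0.261
endloop
endfacet
facet normal -0.425 -0.140 0.894
outer loop
vertex -3.852 -0.262 0.166
vertex -3.473 -0.807 0.261
vertex -2.604 0.312 0.849
endloop
endfacet
facet normal -0.487 -0.466 -0.738
outer loop
vertex -3.473 -0.807 0.261
vertex -3.276 -0.332 -0.169
vertex -2.898 -0.876 -0.075
endloop
endfacet
facet normal 0.335 -0.629 0.702
outer loop
vertex -3.473 -0.807 0.261
vertex -2.898 -0.876 -0.075
vertex -2.604 0.312 0.849
endloop
endfacet
facet normal -0.488 -0.467 -0.738
outer loop
vertex -2.898 -0.876 -0.075
vertex -3.276 -0.332 -0.169
vertex -2.701 -0.402 -0.505
endloop
endfacet
facet normal 0.947 -0.308 0.094
outer loop
vertex -2.898 -0.876 -0.075
vertex -2.701 -0.402 -0.505
vertex -2.604 0.312 0.849
endloop
endfacet
facet normal -0.294 -0.468 -0.834
outer loop
vertex 3.892 1.516 0.972
vertex 3.105 2.012 0.971
vertex 4.257 2.094 0.519
endloop
endfacet
facet normal 0.846 -0.534 0.001
outer loop
vertex 4.895 3.108 2.329
vertex 3.892 1.516 0.972
vertex 4.257 2.094 0.519
endloop
endfacet
facet normal -0.294 -0.467 -0.834
outer loop
vertex 4.257 2.094 0.519
vertex 3.105 2.012 0.971
vertex 3.47 2.59 0.519
endloop
endfacet
facet normal 0.445 0.705 -0.552
outer loop
vertex 3.47 2.59 0.519
vertex 4.895 3.108 2.329
vertex 4.257 2.094 0.519
endloop
endfacet
facet normal -0.445 -0.705 0.552
outer loop
vertex 3.892 1.516 0.972
vertex 3.743 3.026 2.781
vertex 3.105 2.012 0.971
endloop
endfacet
facet normal 0.846 -0.534 0.001
outer loop
vertex 4.53 2.53 2.781
vertex 3.892 1.516 0.972
vertex 4.895 3.108 2.329
endloop
endfacet
facet normal -0.445 -0.705 0.552
outer loop
vertex 4.53 2.53 2.781
vertex 3.743 3.026 2.781
vertex 3.892 1.516 0.972
endloop
endfacet
facet normal -0.846 0.534 -0.001
outer loop
vertex 3.105 2.012 0.971
vertex 3.743 3.026 2.781
vertex 3.47 2.59 0.519
endloop
endfacet
facet normal 0.445 0.705 -0.552
outer loop
vertex 4.108 3.604 2.328
vertex 4.895 3.108 2.329
vertex 3.47 2.59 0.519
endloop
endfacet
facet normal -0.846 0.534 -0.001
outer loop
vertex 3.47 2.59 0.519
vertex 3.743 3.026 2.781
vertex 4.108 3.604 2.328
endloop
endfacet
facet normal 0.293 0.467 0.834
outer loop
vertex 4.108 3.604 2.328
vertex 4.53 2.53 2.781
vertex 4.895 3.108 2.329
endloop
endfacet
facet normal 0.295 0.467 0.834
outer loop
vertex 3.743 3.026 2.781
vertex 4.53 2.53 2.781
vertex 4.108 3.604 2.328
endloop
endfacet

endsolid


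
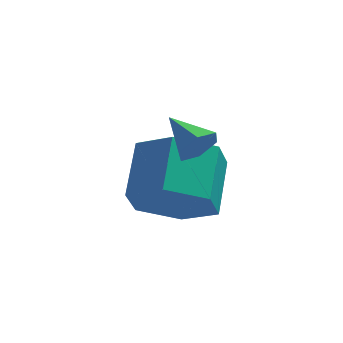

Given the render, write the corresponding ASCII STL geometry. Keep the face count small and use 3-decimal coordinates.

solid 
facet normal -0.035 -0.831 -0.555
outer loop
vertex 1.641 2.074 -0.597
vertex 0.695 1.877 -0.242
vertex 0.818 2.441 -1.095
endloop
endfacet
facet normal 0.600 0.426 -0.677
outer loop
vertex 1.641 2.074 -0.597
vertex 0.818 2.441 -1.095
vertex 1.692 3.28 0.207
endloop
endfacet
facet normal 0.600 0.426 -0.677
outer loop
vertex 1.692 3.28 0.207
vertex 0.818 2.441 -1.095
vertex 0.869 3.647 -0.291
endloop
endfacet
facet normal 0.035 0.831 0.555
outer loop
vertex 1.692 3.28 0.207
vertex 0.869 3.647 -0.291
vertex 0.745 3.083 0.562
endloop
endfacet
facet normal -0.035 -0.831 -0.555
outer loop
vertex 0.818 2.441 -1.095
vertex 0.695 1.877 -0.242
vertex -0.129 2.244 -0.74
endloop
endfacet
facet normal -0.392 0.522 -0.758
outer loop
vertex 0.818 2.441 -1.095
vertex -0.129 2.244 -0.74
vertex 0.869 3.647 -0.291
endloop
endfacet
facet normal -0.392 0.522 -0.758
outer loop
vertex 0.869 3.647 -0.291
vertex -0.129 2.244 -0.74
vertex -0.078 3.45 0.064
endloop
endfacet
facet normal 0.035 0.831 0.555
outer loop
vertex 0.869 3.647 -0.291
vertex -0.078 3.45 0.064
vertex 0.745 3.083 0.562
endloop
endfacet
facet normal -0.035 -0.831 -0.555
outer loop
vertex -0.129 2.244 -0.74
vertex 0.695 1.877 -0.242
vertex -0.252 1.68 0.113
endloop
endfacet
facet normal -0.992 0.095 -0.080
outer loop
vertex -0.129 2.244 -0.74
vertex -0.252 1.68 0.113
vertex -0.078 3.45 0.064
endloop
endfacet
facet normal -0.992 0.095 -0.080
outer loop
vertex -0.078 3.45 0.064
vertex -0.252 1.68 0.113
vertex -0.201 2.886 0.917
endloop
endfacet
facet normal 0.035 0.831 0.555
outer loop
vertex -0.078 3.45 0.064
vertex -0.201 2.886 0.917
vertex 0.745 3.083 0.562
endloop
endfacet
facet normal -0.035 -0.831 -0.555
outer loop
vertex -0.252 1.68 0.113
vertex 0.695 1.877 -0.242
vertex 0.571 1.313 0.611
endloop
endfacet
facet normal -0.600 -0.426 0.677
outer loop
vertex -0.252 1.68 0.113
vertex 0.571 1.313 0.611
vertex -0.201 2.886 0.917
endloop
endfacet
facet normal -0.600 -0.426 0.677
outer loop
vertex -0.201 2.886 0.917
vertex 0.571 1.313 0.611
vertex 0.622 2.519 1.415
endloop
endfacet
facet normal 0.035 0.831 0.555
outer loop
vertex -0.201 2.886 0.917
vertex 0.622 2.519 1.415
vertex 0.745 3.083 0.562
endloop
endfacet
facet normal -0.035 -0.831 -0.555
outer loop
vertex 0.571 1.313 0.611
vertex 0.695 1.877 -0.242
vertex 1.518 1.51 0.256
endloop
endfacet
facet normal 0.392 -0.522 0.758
outer loop
vertex 0.571 1.313 0.611
vertex 1.518 1.51 0.256
vertex 0.622 2.519 1.415
endloop
endfacet
facet normal 0.392 -0.522 0.758
outer loop
vertex 0.622 2.519 1.415
vertex 1.518 1.51 0.256
vertex 1.569 2.716 1.06
endloop
endfacet
facet normal 0.035 0.831 0.555
outer loop
vertex 0.622 2.519 1.415
vertex 1.569 2.716 1.06
vertex 0.745 3.083 0.562
endloop
endfacet
facet normal -0.035 -0.831 -0.555
outer loop
vertex 1.518 1.51 0.256
vertex 0.695 1.877 -0.242
vertex 1.641 2.074 -0.597
endloop
endfacet
facet normal 0.992 -0.095 0.080
outer loop
vertex 1.518 1.51 0.256
vertex 1.641 2.074 -0.597
vertex 1.569 2.716 1.06
endloop
endfacet
facet normal 0.992 -0.095 0.080
outer loop
vertex 1.569 2.716 1.06
vertex 1.641 2.074 -0.597
vertex 1.692 3.28 0.207
endloop
endfacet
facet normal 0.035 0.831 0.555
outer loop
vertex 1.569 2.716 1.06
vertex 1.692 3.28 0.207
vertex 0.745 3.083 0.562
endloop
endfacet
facet normal 0.658 -0.649 -0.382
outer loop
vertex 1.624 1.472 2.296
vertex 1.289 1.346 1.933
vertex 1.618 1.726 1.854
endloop
endfacet
facet normal 0.433 0.784 0.445
outer loop
vertex 1.624 1.472 2.296
vertex 1.618 1.726 1.854
vertex 0.611 2.014 2.327
endloop
endfacet
facet normal 0.658 -0.649 -0.382
outer loop
vertex 1.618 1.726 1.854
vertex 1.289 1.346 1.933
vertex 1.283 1.6 1.491
endloop
endfacet
facet normal 0.079 0.917 -0.391
outer loop
vertex 1.618 1.726 1.854
vertex 1.283 1.6 1.491
vertex 0.611 2.014 2.327
endloop
endfacet
facet normal 0.658 -0.649 -0.382
outer loop
vertex 1.283 1.6 1.491
vertex 1.289 1.346 1.933
vertex 0.953 1.219 1.57
endloop
endfacet
facet normal -0.614 0.390 -0.686
outer loop
vertex 1.283 1.6 1.491
vertex 0.953 1.219 1.57
vertex 0.611 2.014 2.327
endloop
endfacet
facet normal 0.658 -0.649 -0.382
outer loop
vertex 0.953 1.219 1.57
vertex 1.289 1.346 1.933
vertex 0.959 0.965 2.012
endloop
endfacet
facet normal -0.951 -0.272 -0.144
outer loop
vertex 0.953 1.219 1.57
vertex 0.959 0.965 2.012
vertex 0.611 2.014 2.327
endloop
endfacet
facet normal 0.658 -0.649 -0.382
outer loop
vertex 0.959 0.965 2.012
vertex 1.289 1.346 1.933
vertex 1.294 1.091 2.375
endloop
endfacet
facet normal -0.597 -0.406 0.692
outer loop
vertex 0.959 0.965 2.012
vertex 1.294 1.091 2.375
vertex 0.611 2.014 2.327
endloop
endfacet
facet normal 0.658 -0.649 -0.382
outer loop
vertex 1.294 1.091 2.375
vertex 1.289 1.346 1.933
vertex 1.624 1.472 2.296
endloop
endfacet
facet normal 0.096 0.122 0.988
outer loop
vertex 1.294 1.091 2.375
vertex 1.624 1.472 2.296
vertex 0.611 2.014 2.327
endloop
endfacet

endsolid


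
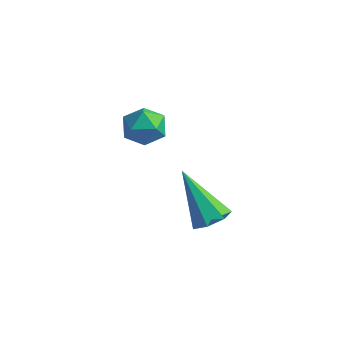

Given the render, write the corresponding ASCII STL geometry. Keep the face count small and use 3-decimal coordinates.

solid 
facet normal 0.589 -0.033 -0.807
outer loop
vertex 1.938 -3.779 -4.251
vertex 1.392 -3.723 -4.652
vertex 1.778 -3.229 -4.39
endloop
endfacet
facet normal 0.557 0.352 0.752
outer loop
vertex 1.938 -3.779 -4.251
vertex 1.778 -3.229 -4.39
vertex 0.208 -3.657 -3.028
endloop
endfacet
facet normal 0.589 -0.032 -0.808
outer loop
vertex 1.778 -3.229 -4.39
vertex 1.392 -3.723 -4.652
vertex 1.327 -3.05 -4.726
endloop
endfacet
facet normal 0.081 0.921 0.382
outer loop
vertex 1.778 -3.229 -4.39
vertex 1.327 -3.05 -4.726
vertex 0.208 -3.657 -3.028
endloop
endfacet
facet normal 0.589 -0.032 -0.808
outer loop
vertex 1.327 -3.05 -4.726
vertex 1.392 -3.723 -4.652
vertex 0.925 -3.378 -5.006
endloop
endfacet
facet normal -0.587 0.804 -0.099
outer loop
vertex 1.327 -3.05 -4.726
vertex 0.925 -3.378 -5.006
vertex 0.208 -3.657 -3.028
endloop
endfacet
facet normal 0.588 -0.033 -0.808
outer loop
vertex 0.925 -3.378 -5.006
vertex 1.392 -3.723 -4.652
vertex 0.874 -3.966 -5.019
endloop
endfacet
facet normal -0.940 0.089 -0.328
outer loop
vertex 0.925 -3.378 -5.006
vertex 0.874 -3.966 -5.019
vertex 0.208 -3.657 -3.028
endloop
endfacet
facet normal 0.588 -0.033 -0.808
outer loop
vertex 0.874 -3.966 -5.019
vertex 1.392 -3.723 -4.652
vertex 1.213 -4.371 -4.756
endloop
endfacet
facet normal -0.716 -0.686 -0.133
outer loop
vertex 0.874 -3.966 -5.019
vertex 1.213 -4.371 -4.756
vertex 0.208 -3.657 -3.028
endloop
endfacet
facet normal 0.589 -0.033 -0.807
outer loop
vertex 1.213 -4.371 -4.756
vertex 1.392 -3.723 -4.652
vertex 1.686 -4.288 -4.414
endloop
endfacet
facet normal -0.081 -0.937 0.340
outer loop
vertex 1.213 -4.371 -4.756
vertex 1.686 -4.288 -4.414
vertex 0.208 -3.657 -3.028
endloop
endfacet
facet normal 0.589 -0.033 -0.807
outer loop
vertex 1.686 -4.288 -4.414
vertex 1.392 -3.723 -4.652
vertex 1.938 -3.779 -4.251
endloop
endfacet
facet normal 0.485 -0.475 0.734
outer loop
vertex 1.686 -4.288 -4.414
vertex 1.938 -3.779 -4.251
vertex 0.208 -3.657 -3.028
endloop
endfacet
facet normal -0.061 0.970 0.237
outer loop
vertex -2.587 -1.425 -3.664
vertex -2.986 -1.613 -2.998
vertex -2.188 -1.566 -2.986
endloop
endfacet
facet normal 0.530 0.837 -0.138
outer loop
vertex -2.587 -1.425 -3.664
vertex -2.188 -1.566 -2.986
vertex -1.913 -1.854 -3.679
endloop
endfacet
facet normal 0.335 0.553 -0.763
outer loop
vertex -2.587 -1.425 -3.664
vertex -1.913 -1.854 -3.679
vertex -2.541 -2.08 -4.119
endloop
endfacet
facet normal -0.376 0.511 -0.773
outer loop
vertex -2.587 -1.425 -3.664
vertex -2.541 -2.08 -4.119
vertex -3.204 -1.931 -3.698
endloop
endfacet
facet normal -0.621 0.768 -0.155
outer loop
vertex -2.587 -1.425 -3.664
vertex -3.204 -1.931 -3.698
vertex -2.986 -1.613 -2.998
endloop
endfacet
facet normal 0.912 0.348 0.217
outer loop
vertex -1.913 -1.854 -3.679
vertex -2.188 -1.566 -2.986
vertex -1.896 -2.309 -3.022
endloop
endfacet
facet normal -0.046 0.563 0.825
outer loop
vertex -2.188 -1.566 -2.986
vertex -2.986 -1.613 -2.998
vertex -2.559 -2.16 -2.601
endloop
endfacet
facet normal -0.953 0.237 0.189
outer loop
vertex -2.986 -1.613 -2.998
vertex -3.204 -1.931 -3.698
vertex -3.187 -2.386 -3.041
endloop
endfacet
facet normal -0.556 -0.179 -0.812
outer loop
vertex -3.204 -1.931 -3.698
vertex -2.541 -2.08 -4.119
vertex -2.912 -2.674 -3.734
endloop
endfacet
facet normal 0.597 -0.111 -0.795
outer loop
vertex -2.541 -2.08 -4.119
vertex -1.913 -1.854 -3.679
vertex -2.114 -2.627 -3.722
endloop
endfacet
facet normal 0.376 -0.511 0.773
outer loop
vertex -2.513 -2.815 -3.056
vertex -1.896 -2.309 -3.022
vertex -2.559 -2.16 -2.601
endloop
endfacet
facet normal -0.335 -0.553 0.763
outer loop
vertex -2.513 -2.815 -3.056
vertex -2.559 -2.16 -2.601
vertex -3.187 -2.386 -3.041
endloop
endfacet
facet normal -0.530 -0.837 0.138
outer loop
vertex -2.513 -2.815 -3.056
vertex -3.187 -2.386 -3.041
vertex -2.912 -2.674 -3.734
endloop
endfacet
facet normal 0.061 -0.970 -0.237
outer loop
vertex -2.513 -2.815 -3.056
vertex -2.912 -2.674 -3.734
vertex -2.114 -2.627 -3.722
endloop
endfacet
facet normal 0.621 -0.768 0.155
outer loop
vertex -2.513 -2.815 -3.056
vertex -2.114 -2.627 -3.722
vertex -1.896 -2.309 -3.022
endloop
endfacet
facet normal 0.556 0.179 0.812
outer loop
vertex -2.559 -2.16 -2.601
vertex -1.896 -2.309 -3.022
vertex -2.188 -1.566 -2.986
endloop
endfacet
facet normal -0.597 0.111 0.795
outer loop
vertex -3.187 -2.386 -3.041
vertex -2.559 -2.16 -2.601
vertex -2.986 -1.613 -2.998
endloop
endfacet
facet normal -0.912 -0.348 -0.217
outer loop
vertex -2.912 -2.674 -3.734
vertex -3.187 -2.386 -3.041
vertex -3.204 -1.931 -3.698
endloop
endfacet
facet normal 0.046 -0.563 -0.825
outer loop
vertex -2.114 -2.627 -3.722
vertex -2.912 -2.674 -3.734
vertex -2.541 -2.08 -4.119
endloop
endfacet
facet normal 0.953 -0.237 -0.189
outer loop
vertex -1.896 -2.309 -3.022
vertex -2.114 -2.627 -3.722
vertex -1.913 -1.854 -3.679
endloop
endfacet

endsolid


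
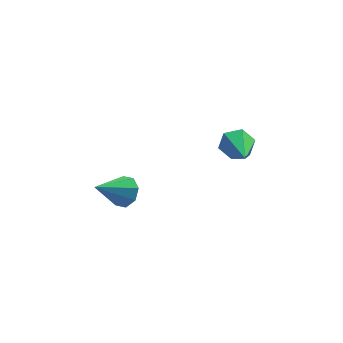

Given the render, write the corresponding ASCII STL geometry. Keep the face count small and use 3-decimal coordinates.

solid 
facet normal -0.002 0.910 -0.414
outer loop
vertex 2.827 0.113 1.104
vertex 2.628 -0.126 0.579
vertex 2.228 0.064 0.999
endloop
endfacet
facet normal -0.183 0.164 0.969
outer loop
vertex 2.827 0.113 1.104
vertex 2.228 0.064 0.999
vertex 2.632 -1.974 1.421
endloop
endfacet
facet normal -0.002 0.910 -0.414
outer loop
vertex 2.228 0.064 0.999
vertex 2.628 -0.126 0.579
vertex 2.029 -0.175 0.474
endloop
endfacet
facet normal -0.914 -0.100 0.392
outer loop
vertex 2.228 0.064 0.999
vertex 2.029 -0.175 0.474
vertex 2.632 -1.974 1.421
endloop
endfacet
facet normal -0.001 0.909 -0.416
outer loop
vertex 2.029 -0.175 0.474
vertex 2.628 -0.126 0.579
vertex 2.429 -0.366 0.055
endloop
endfacet
facet normal -0.730 -0.493 -0.472
outer loop
vertex 2.029 -0.175 0.474
vertex 2.429 -0.366 0.055
vertex 2.632 -1.974 1.421
endloop
endfacet
facet normal -0.001 0.909 -0.416
outer loop
vertex 2.429 -0.366 0.055
vertex 2.628 -0.126 0.579
vertex 3.028 -0.317 0.16
endloop
endfacet
facet normal 0.184 -0.623 -0.760
outer loop
vertex 2.429 -0.366 0.055
vertex 3.028 -0.317 0.16
vertex 2.632 -1.974 1.421
endloop
endfacet
facet normal -0.001 0.909 -0.416
outer loop
vertex 3.028 -0.317 0.16
vertex 2.628 -0.126 0.579
vertex 3.227 -0.077 0.684
endloop
endfacet
facet normal 0.915 -0.358 -0.183
outer loop
vertex 3.028 -0.317 0.16
vertex 3.227 -0.077 0.684
vertex 2.632 -1.974 1.421
endloop
endfacet
facet normal -0.002 0.910 -0.414
outer loop
vertex 3.227 -0.077 0.684
vertex 2.628 -0.126 0.579
vertex 2.827 0.113 1.104
endloop
endfacet
facet normal 0.732 0.035 0.681
outer loop
vertex 3.227 -0.077 0.684
vertex 2.827 0.113 1.104
vertex 2.632 -1.974 1.421
endloop
endfacet
facet normal 0.716 0.388 -0.580
outer loop
vertex -0.781 -1.392 0.259
vertex -1.08 -1.57 -0.229
vertex -1.076 -1.074 0.108
endloop
endfacet
facet normal -0.020 0.414 0.910
outer loop
vertex -0.781 -1.392 0.259
vertex -1.076 -1.074 0.108
vertex -2.04 -2.09 0.549
endloop
endfacet
facet normal 0.716 0.388 -0.580
outer loop
vertex -1.076 -1.074 0.108
vertex -1.08 -1.57 -0.229
vertex -1.373 -1.047 -0.241
endloop
endfacet
facet normal -0.515 0.702 0.492
outer loop
vertex -1.076 -1.074 0.108
vertex -1.373 -1.047 -0.241
vertex -2.04 -2.09 0.549
endloop
endfacet
facet normal 0.716 0.388 -0.580
outer loop
vertex -1.373 -1.047 -0.241
vertex -1.08 -1.57 -0.229
vertex -1.499 -1.326 -0.583
endloop
endfacet
facet normal -0.867 0.492 -0.082
outer loop
vertex -1.373 -1.047 -0.241
vertex -1.499 -1.326 -0.583
vertex -2.04 -2.09 0.549
endloop
endfacet
facet normal 0.716 0.386 -0.582
outer loop
vertex -1.499 -1.326 -0.583
vertex -1.08 -1.57 -0.229
vertex -1.38 -1.749 -0.717
endloop
endfacet
facet normal -0.872 -0.093 -0.480
outer loop
vertex -1.499 -1.326 -0.583
vertex -1.38 -1.749 -0.717
vertex -2.04 -2.09 0.549
endloop
endfacet
facet normal 0.715 0.387 -0.582
outer loop
vertex -1.38 -1.749 -0.717
vertex -1.08 -1.57 -0.229
vertex -1.085 -2.067 -0.566
endloop
endfacet
facet normal -0.527 -0.710 -0.466
outer loop
vertex -1.38 -1.749 -0.717
vertex -1.085 -2.067 -0.566
vertex -2.04 -2.09 0.549
endloop
endfacet
facet normal 0.716 0.387 -0.581
outer loop
vertex -1.085 -2.067 -0.566
vertex -1.08 -1.57 -0.229
vertex -0.787 -2.094 -0.217
endloop
endfacet
facet normal -0.033 -0.998 -0.049
outer loop
vertex -1.085 -2.067 -0.566
vertex -0.787 -2.094 -0.217
vertex -2.04 -2.09 0.549
endloop
endfacet
facet normal 0.716 0.387 -0.581
outer loop
vertex -0.787 -2.094 -0.217
vertex -1.08 -1.57 -0.229
vertex -0.661 -1.814 0.125
endloop
endfacet
facet normal 0.320 -0.787 0.527
outer loop
vertex -0.787 -2.094 -0.217
vertex -0.661 -1.814 0.125
vertex -2.04 -2.09 0.549
endloop
endfacet
facet normal 0.716 0.388 -0.580
outer loop
vertex -0.661 -1.814 0.125
vertex -1.08 -1.57 -0.229
vertex -0.781 -1.392 0.259
endloop
endfacet
facet normal 0.324 -0.201 0.924
outer loop
vertex -0.661 -1.814 0.125
vertex -0.781 -1.392 0.259
vertex -2.04 -2.09 0.549
endloop
endfacet

endsolid


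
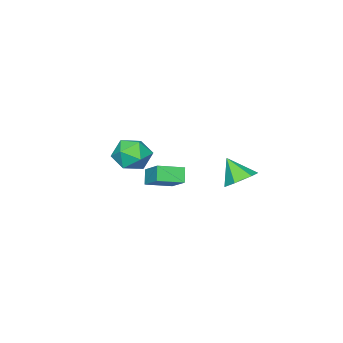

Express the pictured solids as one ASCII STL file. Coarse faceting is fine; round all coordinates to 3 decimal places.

solid 
facet normal 0.007 0.622 -0.783
outer loop
vertex -2.697 1.885 0.195
vertex -3.653 1.569 -0.065
vertex -3.53 2.377 0.578
endloop
endfacet
facet normal 0.526 0.260 0.810
outer loop
vertex -2.697 1.885 0.195
vertex -3.53 2.377 0.578
vertex -3.667 0.511 1.265
endloop
endfacet
facet normal 0.008 0.622 -0.783
outer loop
vertex -3.53 2.377 0.578
vertex -3.653 1.569 -0.065
vertex -4.486 2.061 0.317
endloop
endfacet
facet normal -0.352 0.346 0.870
outer loop
vertex -3.53 2.377 0.578
vertex -4.486 2.061 0.317
vertex -3.667 0.511 1.265
endloop
endfacet
facet normal 0.008 0.622 -0.783
outer loop
vertex -4.486 2.061 0.317
vertex -3.653 1.569 -0.065
vertex -4.61 1.253 -0.326
endloop
endfacet
facet normal -0.881 -0.204 0.427
outer loop
vertex -4.486 2.061 0.317
vertex -4.61 1.253 -0.326
vertex -3.667 0.511 1.265
endloop
endfacet
facet normal 0.008 0.623 -0.783
outer loop
vertex -4.61 1.253 -0.326
vertex -3.653 1.569 -0.065
vertex -3.777 0.761 -0.709
endloop
endfacet
facet normal -0.533 -0.843 -0.077
outer loop
vertex -4.61 1.253 -0.326
vertex -3.777 0.761 -0.709
vertex -3.667 0.511 1.265
endloop
endfacet
facet normal 0.008 0.623 -0.783
outer loop
vertex -3.777 0.761 -0.709
vertex -3.653 1.569 -0.065
vertex -2.821 1.077 -0.448
endloop
endfacet
facet normal 0.344 -0.929 -0.137
outer loop
vertex -3.777 0.761 -0.709
vertex -2.821 1.077 -0.448
vertex -3.667 0.511 1.265
endloop
endfacet
facet normal 0.007 0.622 -0.783
outer loop
vertex -2.821 1.077 -0.448
vertex -3.653 1.569 -0.065
vertex -2.697 1.885 0.195
endloop
endfacet
facet normal 0.874 -0.378 0.307
outer loop
vertex -2.821 1.077 -0.448
vertex -2.697 1.885 0.195
vertex -3.667 0.511 1.265
endloop
endfacet
facet normal -0.472 -0.384 0.794
outer loop
vertex 3.859 2.143 4.295
vertex 2.62 2.928 3.939
vertex 3.299 0.815 3.319
endloop
endfacet
facet normal 0.822 -0.519 0.235
outer loop
vertex 3.76 1.192 2.541
vertex 3.859 2.143 4.295
vertex 3.299 0.815 3.319
endloop
endfacet
facet normal -0.472 -0.384 0.794
outer loop
vertex 3.299 0.815 3.319
vertex 2.62 2.928 3.939
vertex 2.059 1.601 2.963
endloop
endfacet
facet normal -0.322 -0.763 -0.561
outer loop
vertex 2.059 1.601 2.963
vertex 3.76 1.192 2.541
vertex 3.299 0.815 3.319
endloop
endfacet
facet normal 0.322 0.763 0.561
outer loop
vertex 3.859 2.143 4.295
vertex 3.081 3.305 3.161
vertex 2.62 2.928 3.939
endloop
endfacet
facet normal 0.821 -0.520 0.236
outer loop
vertex 4.321 2.519 3.517
vertex 3.859 2.143 4.295
vertex 3.76 1.192 2.541
endloop
endfacet
facet normal 0.323 0.763 0.560
outer loop
vertex 4.321 2.519 3.517
vertex 3.081 3.305 3.161
vertex 3.859 2.143 4.295
endloop
endfacet
facet normal -0.821 0.520 -0.235
outer loop
vertex 2.62 2.928 3.939
vertex 3.081 3.305 3.161
vertex 2.059 1.601 2.963
endloop
endfacet
facet normal -0.322 -0.763 -0.560
outer loop
vertex 2.521 1.977 2.185
vertex 3.76 1.192 2.541
vertex 2.059 1.601 2.963
endloop
endfacet
facet normal -0.821 0.520 -0.236
outer loop
vertex 2.059 1.601 2.963
vertex 3.081 3.305 3.161
vertex 2.521 1.977 2.185
endloop
endfacet
facet normal 0.472 0.384 -0.794
outer loop
vertex 2.521 1.977 2.185
vertex 4.321 2.519 3.517
vertex 3.76 1.192 2.541
endloop
endfacet
facet normal 0.472 0.384 -0.794
outer loop
vertex 3.081 3.305 3.161
vertex 4.321 2.519 3.517
vertex 2.521 1.977 2.185
endloop
endfacet
facet normal 0.493 0.560 0.666
outer loop
vertex 1.222 -1.379 2.445
vertex 0.678 -1.974 3.347
vertex 1.73 -2.375 2.906
endloop
endfacet
facet normal 0.875 0.479 0.070
outer loop
vertex 1.222 -1.379 2.445
vertex 1.73 -2.375 2.906
vertex 1.727 -2.195 1.71
endloop
endfacet
facet normal 0.490 0.731 -0.475
outer loop
vertex 1.222 -1.379 2.445
vertex 1.727 -2.195 1.71
vertex 0.673 -1.682 1.412
endloop
endfacet
facet normal -0.131 0.968 -0.214
outer loop
vertex 1.222 -1.379 2.445
vertex 0.673 -1.682 1.412
vertex 0.025 -1.546 2.424
endloop
endfacet
facet normal -0.129 0.862 0.491
outer loop
vertex 1.222 -1.379 2.445
vertex 0.025 -1.546 2.424
vertex 0.678 -1.974 3.347
endloop
endfacet
facet normal 0.975 -0.220 -0.036
outer loop
vertex 1.727 -2.195 1.71
vertex 1.73 -2.375 2.906
vertex 1.495 -3.294 2.156
endloop
endfacet
facet normal 0.356 -0.090 0.930
outer loop
vertex 1.73 -2.375 2.906
vertex 0.678 -1.974 3.347
vertex 0.847 -3.158 3.168
endloop
endfacet
facet normal -0.651 0.399 0.646
outer loop
vertex 0.678 -1.974 3.347
vertex 0.025 -1.546 2.424
vertex -0.207 -2.645 2.87
endloop
endfacet
facet normal -0.654 0.572 -0.496
outer loop
vertex 0.025 -1.546 2.424
vertex 0.673 -1.682 1.412
vertex -0.21 -2.465 1.674
endloop
endfacet
facet normal 0.351 0.189 -0.917
outer loop
vertex 0.673 -1.682 1.412
vertex 1.727 -2.195 1.71
vertex 0.842 -2.866 1.233
endloop
endfacet
facet normal 0.131 -0.968 0.214
outer loop
vertex 0.298 -3.461 2.135
vertex 1.495 -3.294 2.156
vertex 0.847 -3.158 3.168
endloop
endfacet
facet normal -0.490 -0.731 0.475
outer loop
vertex 0.298 -3.461 2.135
vertex 0.847 -3.158 3.168
vertex -0.207 -2.645 2.87
endloop
endfacet
facet normal -0.875 -0.479 -0.070
outer loop
vertex 0.298 -3.461 2.135
vertex -0.207 -2.645 2.87
vertex -0.21 -2.465 1.674
endloop
endfacet
facet normal -0.493 -0.560 -0.666
outer loop
vertex 0.298 -3.461 2.135
vertex -0.21 -2.465 1.674
vertex 0.842 -2.866 1.233
endloop
endfacet
facet normal 0.129 -0.862 -0.491
outer loop
vertex 0.298 -3.461 2.135
vertex 0.842 -2.866 1.233
vertex 1.495 -3.294 2.156
endloop
endfacet
facet normal 0.654 -0.572 0.496
outer loop
vertex 0.847 -3.158 3.168
vertex 1.495 -3.294 2.156
vertex 1.73 -2.375 2.906
endloop
endfacet
facet normal -0.351 -0.189 0.917
outer loop
vertex -0.207 -2.645 2.87
vertex 0.847 -3.158 3.168
vertex 0.678 -1.974 3.347
endloop
endfacet
facet normal -0.975 0.220 0.036
outer loop
vertex -0.21 -2.465 1.674
vertex -0.207 -2.645 2.87
vertex 0.025 -1.546 2.424
endloop
endfacet
facet normal -0.356 0.090 -0.930
outer loop
vertex 0.842 -2.866 1.233
vertex -0.21 -2.465 1.674
vertex 0.673 -1.682 1.412
endloop
endfacet
facet normal 0.651 -0.399 -0.646
outer loop
vertex 1.495 -3.294 2.156
vertex 0.842 -2.866 1.233
vertex 1.727 -2.195 1.71
endloop
endfacet

endsolid
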